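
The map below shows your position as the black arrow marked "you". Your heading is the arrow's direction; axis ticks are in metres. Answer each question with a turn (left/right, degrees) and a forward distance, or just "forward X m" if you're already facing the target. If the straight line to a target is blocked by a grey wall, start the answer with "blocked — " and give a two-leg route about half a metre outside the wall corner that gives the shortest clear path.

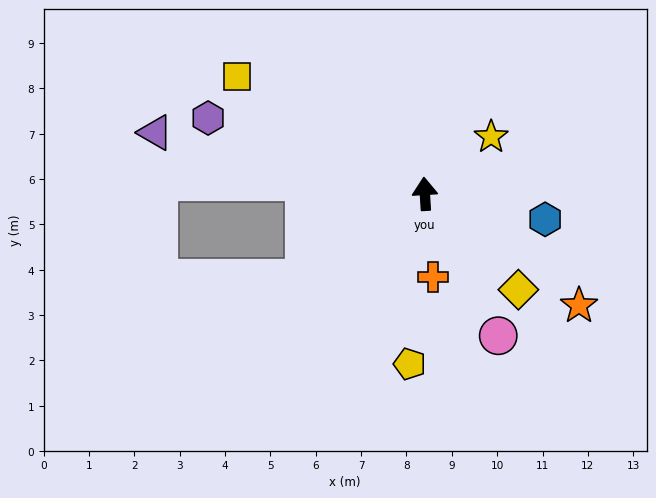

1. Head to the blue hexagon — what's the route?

turn right 105°, forward 2.7 m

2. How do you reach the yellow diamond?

turn right 139°, forward 3.0 m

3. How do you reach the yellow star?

turn right 53°, forward 1.9 m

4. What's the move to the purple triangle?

turn left 74°, forward 6.1 m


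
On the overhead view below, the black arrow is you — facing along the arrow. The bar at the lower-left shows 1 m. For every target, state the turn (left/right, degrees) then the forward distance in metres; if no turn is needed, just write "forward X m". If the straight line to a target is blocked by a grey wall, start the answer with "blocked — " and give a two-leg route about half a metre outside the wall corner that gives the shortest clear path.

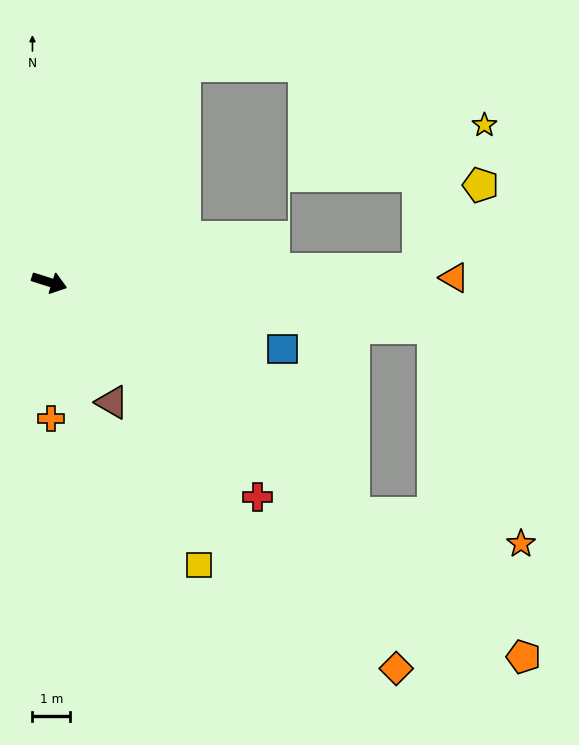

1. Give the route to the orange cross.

turn right 72°, forward 3.6 m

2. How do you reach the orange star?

blocked — turn right 19°, forward 10.1 m, then turn left 26°, forward 4.5 m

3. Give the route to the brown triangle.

turn right 45°, forward 3.6 m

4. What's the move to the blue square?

forward 6.4 m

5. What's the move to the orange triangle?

turn left 18°, forward 10.7 m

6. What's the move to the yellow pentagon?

blocked — turn left 20°, forward 9.7 m, then turn left 51°, forward 2.8 m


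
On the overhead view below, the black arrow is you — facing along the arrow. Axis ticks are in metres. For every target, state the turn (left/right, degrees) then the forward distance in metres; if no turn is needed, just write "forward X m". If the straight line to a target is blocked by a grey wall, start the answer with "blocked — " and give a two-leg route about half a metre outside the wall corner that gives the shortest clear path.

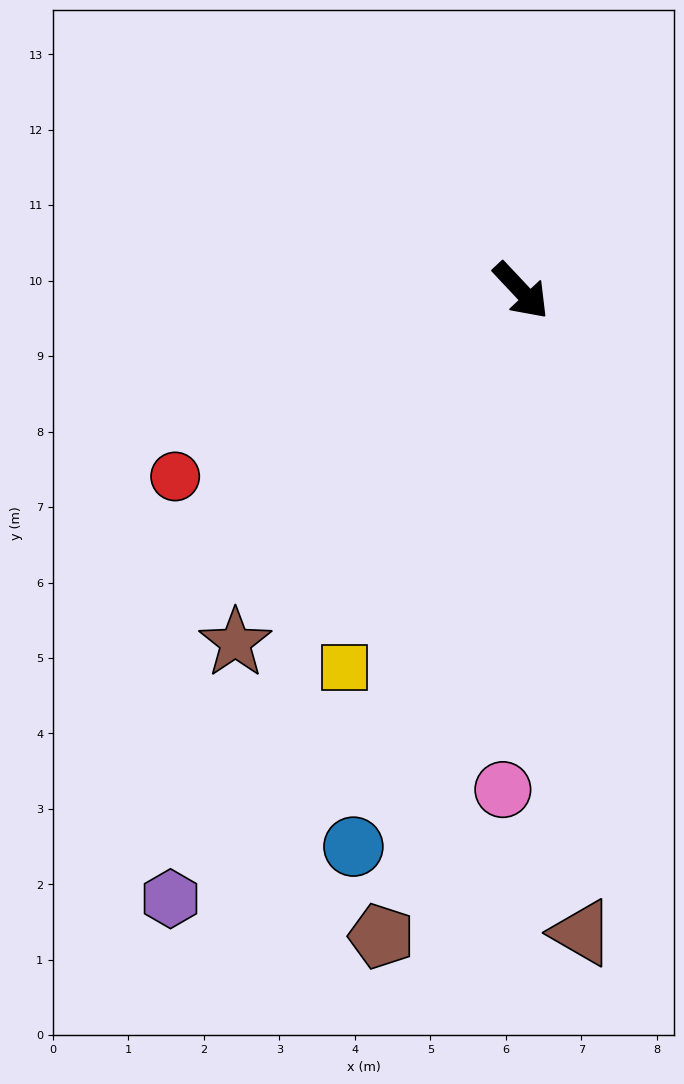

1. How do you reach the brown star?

turn right 82°, forward 6.0 m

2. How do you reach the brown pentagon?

turn right 55°, forward 8.8 m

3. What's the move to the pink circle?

turn right 45°, forward 6.6 m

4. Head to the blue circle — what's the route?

turn right 60°, forward 7.7 m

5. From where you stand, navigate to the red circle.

turn right 105°, forward 5.2 m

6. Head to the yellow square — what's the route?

turn right 68°, forward 5.5 m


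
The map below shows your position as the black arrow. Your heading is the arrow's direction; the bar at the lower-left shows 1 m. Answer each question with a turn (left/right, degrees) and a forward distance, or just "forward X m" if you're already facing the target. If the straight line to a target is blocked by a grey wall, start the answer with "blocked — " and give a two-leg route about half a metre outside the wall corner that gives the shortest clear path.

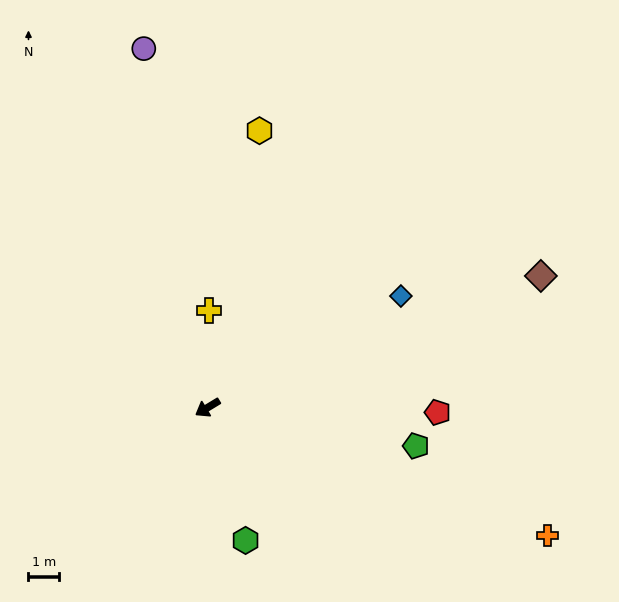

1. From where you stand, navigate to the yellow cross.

turn right 122°, forward 3.2 m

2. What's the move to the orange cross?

turn left 128°, forward 11.9 m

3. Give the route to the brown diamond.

turn left 170°, forward 11.7 m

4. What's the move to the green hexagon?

turn left 75°, forward 4.5 m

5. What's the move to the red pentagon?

turn left 148°, forward 7.5 m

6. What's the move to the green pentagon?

turn left 138°, forward 6.9 m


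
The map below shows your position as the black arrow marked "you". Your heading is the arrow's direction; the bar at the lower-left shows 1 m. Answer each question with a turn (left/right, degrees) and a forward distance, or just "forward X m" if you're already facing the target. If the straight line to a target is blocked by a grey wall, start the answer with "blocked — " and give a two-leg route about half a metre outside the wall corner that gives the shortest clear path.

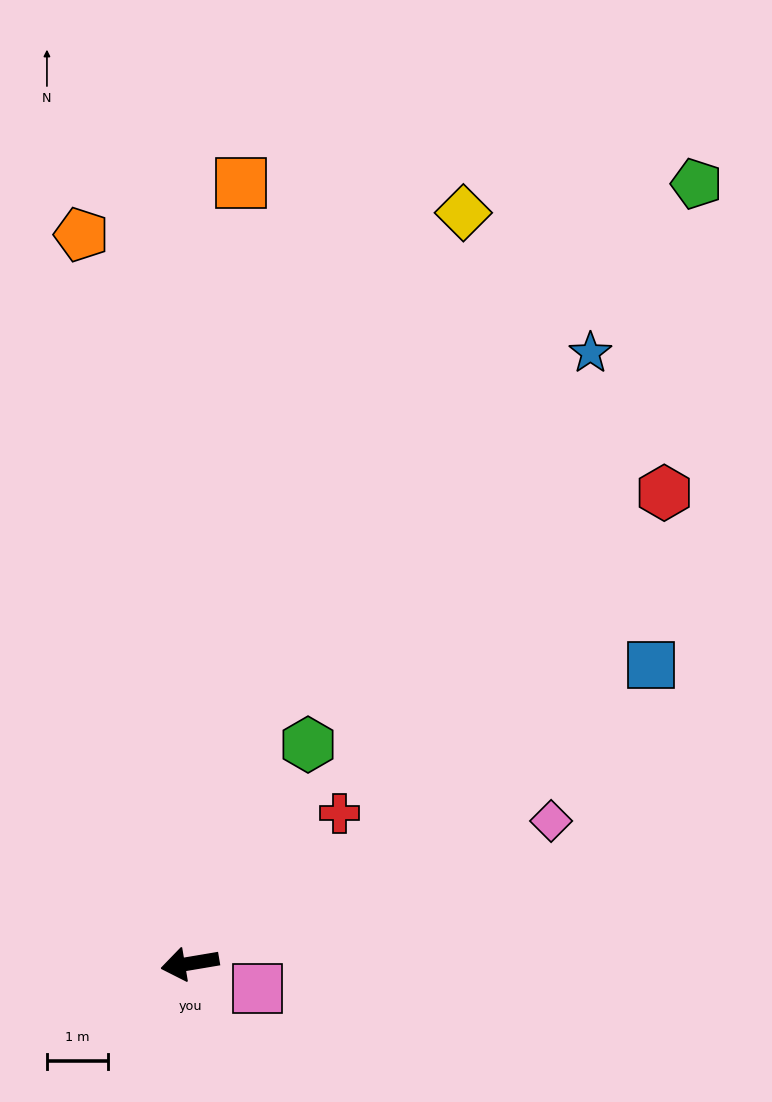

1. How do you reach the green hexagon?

turn right 128°, forward 4.1 m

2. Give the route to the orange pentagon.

turn right 91°, forward 12.0 m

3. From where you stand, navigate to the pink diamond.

turn right 168°, forward 6.3 m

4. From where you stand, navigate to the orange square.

turn right 103°, forward 12.8 m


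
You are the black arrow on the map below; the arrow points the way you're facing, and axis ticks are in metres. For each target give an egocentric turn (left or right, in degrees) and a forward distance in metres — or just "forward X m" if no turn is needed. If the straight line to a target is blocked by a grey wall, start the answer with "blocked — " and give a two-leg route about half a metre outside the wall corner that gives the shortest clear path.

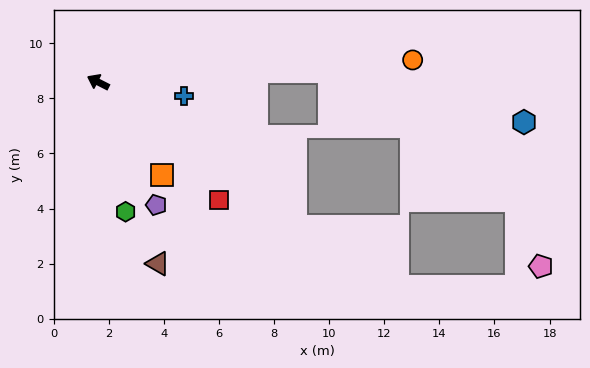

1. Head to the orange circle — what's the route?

turn right 149°, forward 11.4 m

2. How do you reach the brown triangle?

turn left 135°, forward 6.9 m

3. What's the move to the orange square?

turn left 152°, forward 4.1 m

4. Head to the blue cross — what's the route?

turn right 162°, forward 3.2 m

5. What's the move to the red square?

turn left 163°, forward 6.1 m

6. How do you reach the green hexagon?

turn left 129°, forward 4.8 m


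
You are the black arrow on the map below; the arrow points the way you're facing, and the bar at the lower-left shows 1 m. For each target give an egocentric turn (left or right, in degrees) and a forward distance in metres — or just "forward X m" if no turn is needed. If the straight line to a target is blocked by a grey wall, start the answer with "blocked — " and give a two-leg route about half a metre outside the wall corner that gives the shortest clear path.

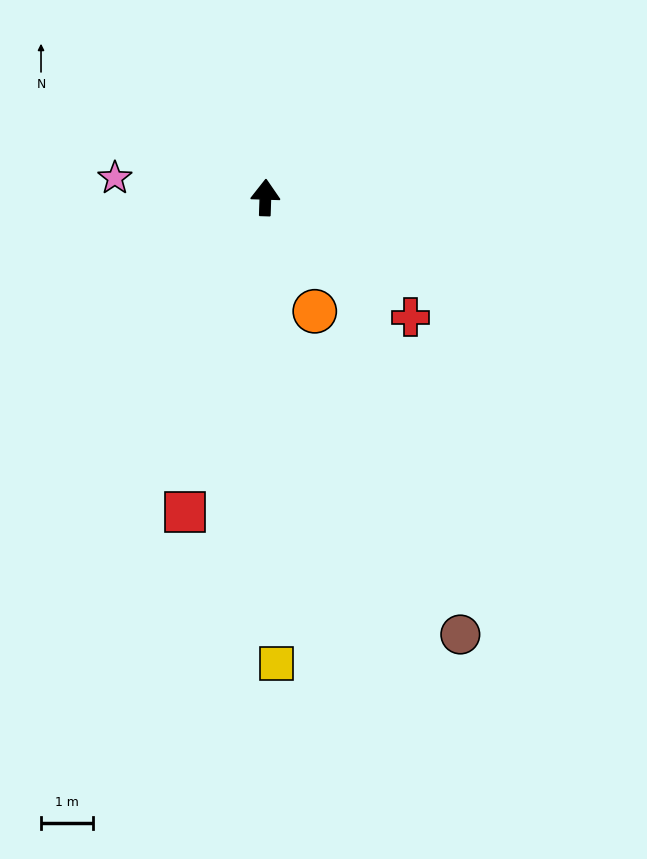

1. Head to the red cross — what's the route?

turn right 128°, forward 3.6 m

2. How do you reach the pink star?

turn left 84°, forward 2.9 m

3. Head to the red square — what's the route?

turn left 168°, forward 6.3 m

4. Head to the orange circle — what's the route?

turn right 155°, forward 2.4 m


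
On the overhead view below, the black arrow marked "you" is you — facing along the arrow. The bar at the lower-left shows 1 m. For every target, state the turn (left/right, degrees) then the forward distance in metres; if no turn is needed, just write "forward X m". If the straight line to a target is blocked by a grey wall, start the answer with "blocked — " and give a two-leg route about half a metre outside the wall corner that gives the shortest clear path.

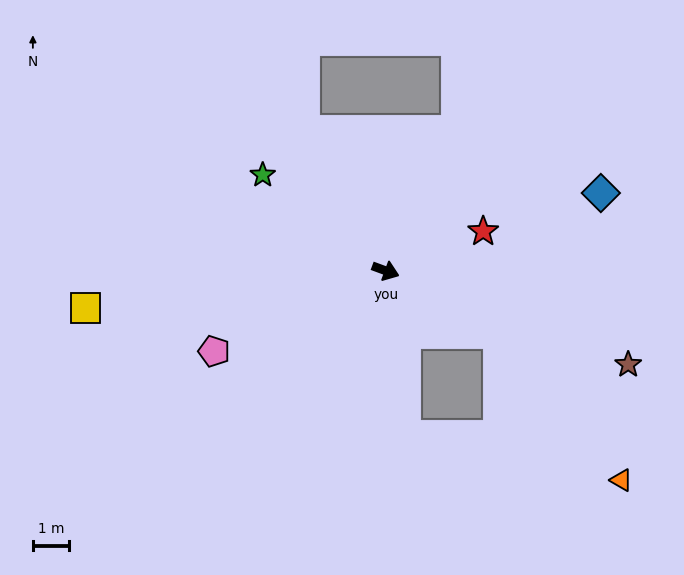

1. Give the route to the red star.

turn left 42°, forward 2.9 m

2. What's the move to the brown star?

forward 7.1 m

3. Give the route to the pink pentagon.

turn right 135°, forward 5.2 m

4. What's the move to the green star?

turn left 162°, forward 4.3 m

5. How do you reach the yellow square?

turn right 153°, forward 8.3 m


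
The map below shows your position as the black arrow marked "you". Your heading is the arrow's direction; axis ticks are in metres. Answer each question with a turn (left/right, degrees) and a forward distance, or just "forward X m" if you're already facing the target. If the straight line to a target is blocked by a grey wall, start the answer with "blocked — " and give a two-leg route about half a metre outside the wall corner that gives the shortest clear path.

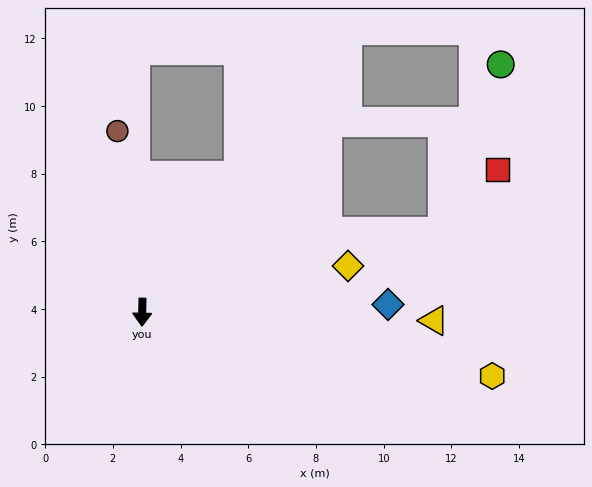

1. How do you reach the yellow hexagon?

turn left 81°, forward 10.5 m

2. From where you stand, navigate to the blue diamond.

turn left 93°, forward 7.3 m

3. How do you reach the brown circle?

turn right 171°, forward 5.4 m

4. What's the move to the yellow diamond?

turn left 104°, forward 6.2 m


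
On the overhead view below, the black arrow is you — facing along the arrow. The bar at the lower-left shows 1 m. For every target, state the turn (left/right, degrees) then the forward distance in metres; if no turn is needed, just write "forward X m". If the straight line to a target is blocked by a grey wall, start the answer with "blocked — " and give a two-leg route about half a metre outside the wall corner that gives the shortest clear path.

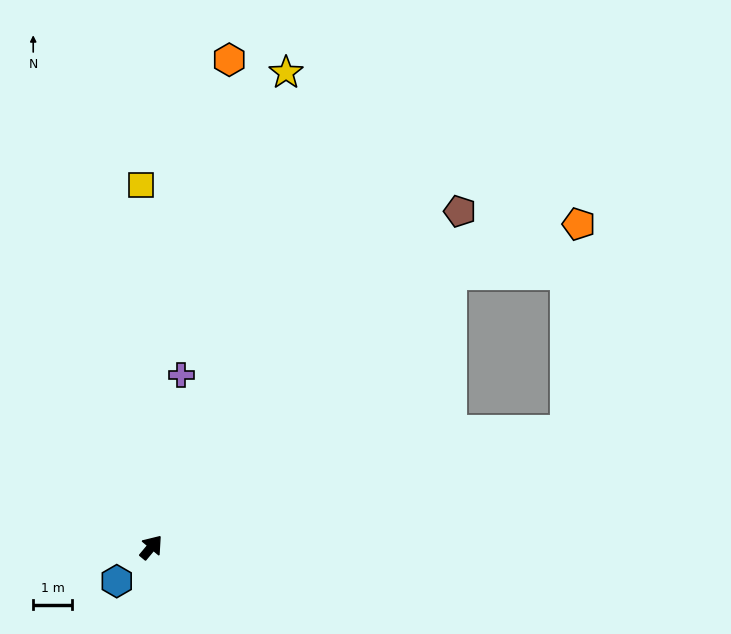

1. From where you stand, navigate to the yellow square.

turn left 41°, forward 9.3 m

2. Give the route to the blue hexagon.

turn left 174°, forward 1.2 m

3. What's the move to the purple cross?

turn left 30°, forward 4.5 m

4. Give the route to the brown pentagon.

turn right 3°, forward 11.7 m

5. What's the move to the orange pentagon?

blocked — turn right 8°, forward 10.4 m, then turn right 21°, forward 3.5 m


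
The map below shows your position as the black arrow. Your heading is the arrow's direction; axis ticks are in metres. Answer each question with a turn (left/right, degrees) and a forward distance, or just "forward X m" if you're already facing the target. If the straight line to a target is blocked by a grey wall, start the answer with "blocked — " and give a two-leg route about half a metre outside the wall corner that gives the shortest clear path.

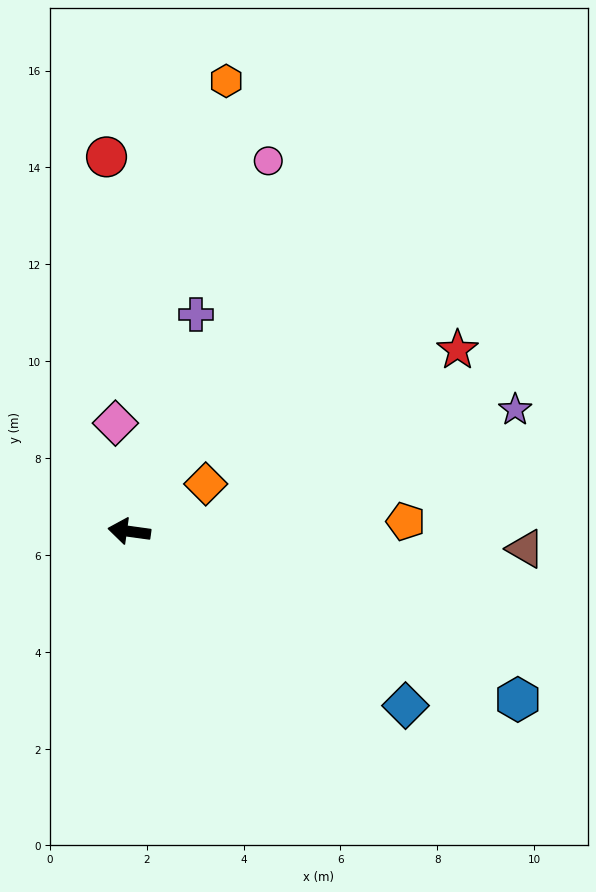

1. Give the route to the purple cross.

turn right 99°, forward 4.7 m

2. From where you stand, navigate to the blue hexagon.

turn left 164°, forward 8.7 m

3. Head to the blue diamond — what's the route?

turn left 156°, forward 6.7 m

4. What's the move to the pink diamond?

turn right 75°, forward 2.3 m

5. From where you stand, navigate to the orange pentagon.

turn right 170°, forward 5.7 m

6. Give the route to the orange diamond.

turn right 140°, forward 1.9 m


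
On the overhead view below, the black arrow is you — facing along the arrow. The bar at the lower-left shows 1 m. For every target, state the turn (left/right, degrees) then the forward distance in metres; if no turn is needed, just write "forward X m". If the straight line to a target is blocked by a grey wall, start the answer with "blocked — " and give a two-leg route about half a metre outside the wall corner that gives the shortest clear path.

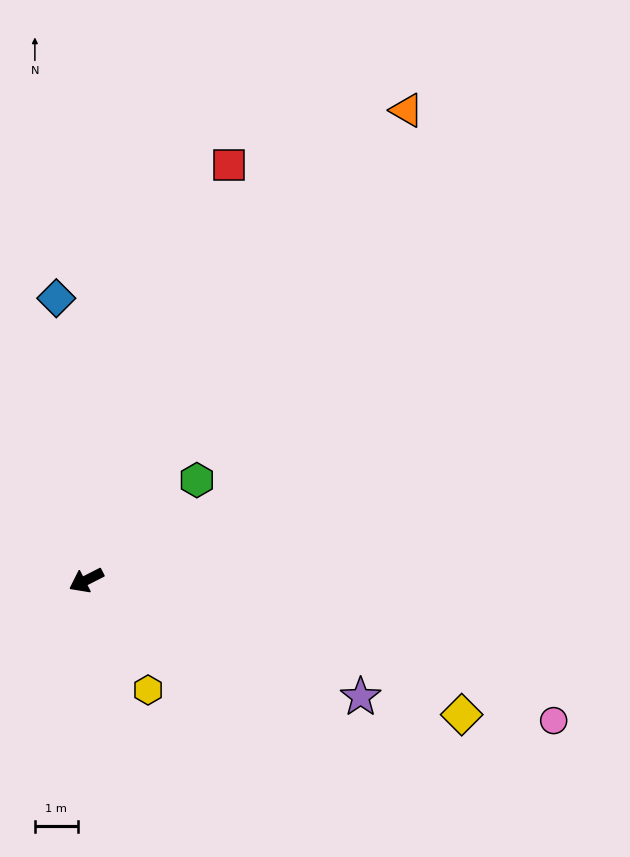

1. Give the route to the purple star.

turn left 130°, forward 6.9 m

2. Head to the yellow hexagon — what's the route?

turn left 92°, forward 2.9 m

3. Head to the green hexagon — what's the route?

turn right 165°, forward 3.5 m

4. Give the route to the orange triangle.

turn right 151°, forward 13.2 m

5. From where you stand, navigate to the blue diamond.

turn right 111°, forward 6.6 m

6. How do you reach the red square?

turn right 136°, forward 10.2 m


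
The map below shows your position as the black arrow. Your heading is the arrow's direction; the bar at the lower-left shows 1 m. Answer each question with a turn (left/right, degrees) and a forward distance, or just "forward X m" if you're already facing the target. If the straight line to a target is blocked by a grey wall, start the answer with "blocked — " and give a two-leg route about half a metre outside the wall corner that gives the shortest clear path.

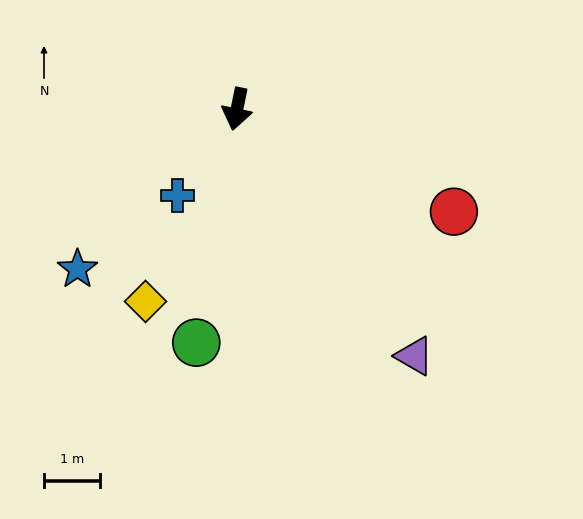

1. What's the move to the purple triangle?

turn left 47°, forward 5.4 m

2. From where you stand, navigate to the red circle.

turn left 76°, forward 4.3 m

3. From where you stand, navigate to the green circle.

forward 4.2 m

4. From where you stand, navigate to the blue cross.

turn right 23°, forward 1.9 m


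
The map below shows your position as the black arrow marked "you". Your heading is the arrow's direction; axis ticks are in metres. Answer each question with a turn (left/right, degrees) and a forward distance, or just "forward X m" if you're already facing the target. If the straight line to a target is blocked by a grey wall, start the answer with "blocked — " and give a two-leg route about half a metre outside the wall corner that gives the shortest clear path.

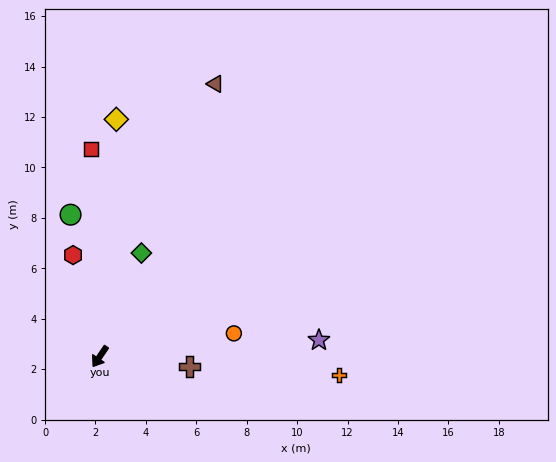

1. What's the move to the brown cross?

turn left 118°, forward 3.6 m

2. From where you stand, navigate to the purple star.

turn left 128°, forward 8.7 m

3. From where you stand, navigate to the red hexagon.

turn right 131°, forward 4.2 m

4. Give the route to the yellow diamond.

turn right 150°, forward 9.4 m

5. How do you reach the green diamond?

turn right 168°, forward 4.4 m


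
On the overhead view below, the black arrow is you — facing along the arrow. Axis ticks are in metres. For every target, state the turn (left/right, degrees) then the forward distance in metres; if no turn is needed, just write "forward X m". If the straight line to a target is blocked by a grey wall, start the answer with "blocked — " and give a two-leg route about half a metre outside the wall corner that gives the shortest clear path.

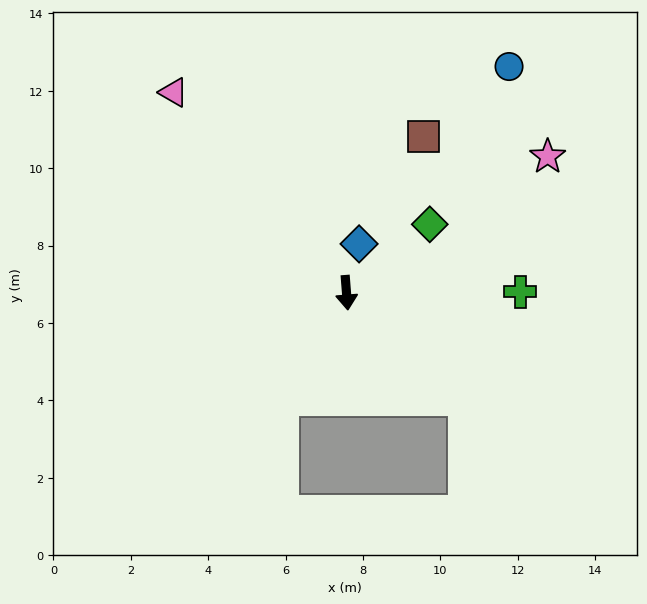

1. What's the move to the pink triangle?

turn right 144°, forward 6.8 m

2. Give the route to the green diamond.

turn left 125°, forward 2.8 m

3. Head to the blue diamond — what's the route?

turn left 161°, forward 1.3 m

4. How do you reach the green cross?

turn left 86°, forward 4.5 m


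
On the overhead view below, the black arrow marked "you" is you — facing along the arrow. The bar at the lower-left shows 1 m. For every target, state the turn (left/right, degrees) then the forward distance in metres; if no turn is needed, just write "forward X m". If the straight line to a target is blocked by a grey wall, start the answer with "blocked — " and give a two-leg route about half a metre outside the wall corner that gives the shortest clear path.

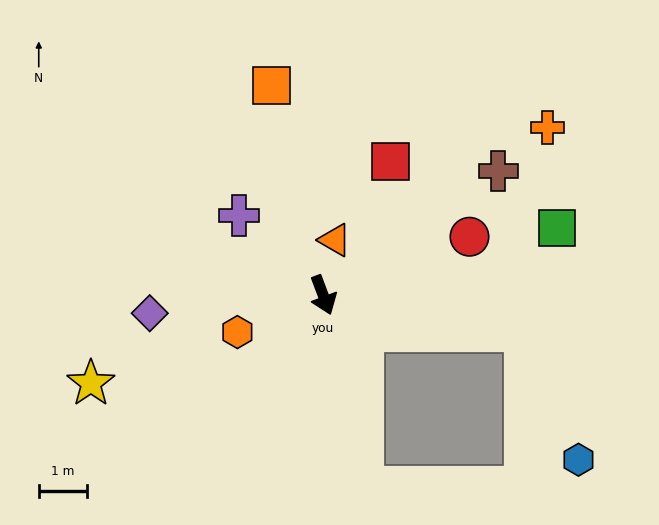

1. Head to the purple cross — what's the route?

turn right 154°, forward 2.4 m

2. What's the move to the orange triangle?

turn left 147°, forward 1.2 m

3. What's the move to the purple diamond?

turn right 105°, forward 3.6 m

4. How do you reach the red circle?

turn left 91°, forward 3.3 m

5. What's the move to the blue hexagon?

blocked — turn left 59°, forward 4.2 m, then turn right 57°, forward 2.9 m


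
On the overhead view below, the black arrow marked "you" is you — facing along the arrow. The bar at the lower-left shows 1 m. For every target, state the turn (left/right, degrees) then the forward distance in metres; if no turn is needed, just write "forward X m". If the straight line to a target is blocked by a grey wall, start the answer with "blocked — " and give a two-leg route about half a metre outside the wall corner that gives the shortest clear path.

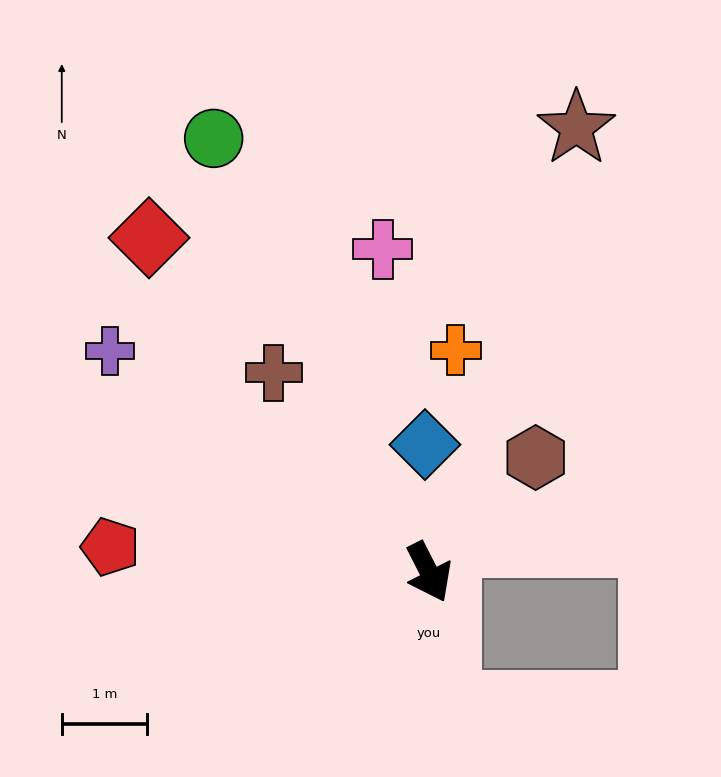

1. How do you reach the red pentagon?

turn right 121°, forward 3.7 m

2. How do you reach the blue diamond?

turn left 155°, forward 1.5 m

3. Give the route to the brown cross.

turn right 169°, forward 3.0 m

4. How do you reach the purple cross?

turn right 152°, forward 4.5 m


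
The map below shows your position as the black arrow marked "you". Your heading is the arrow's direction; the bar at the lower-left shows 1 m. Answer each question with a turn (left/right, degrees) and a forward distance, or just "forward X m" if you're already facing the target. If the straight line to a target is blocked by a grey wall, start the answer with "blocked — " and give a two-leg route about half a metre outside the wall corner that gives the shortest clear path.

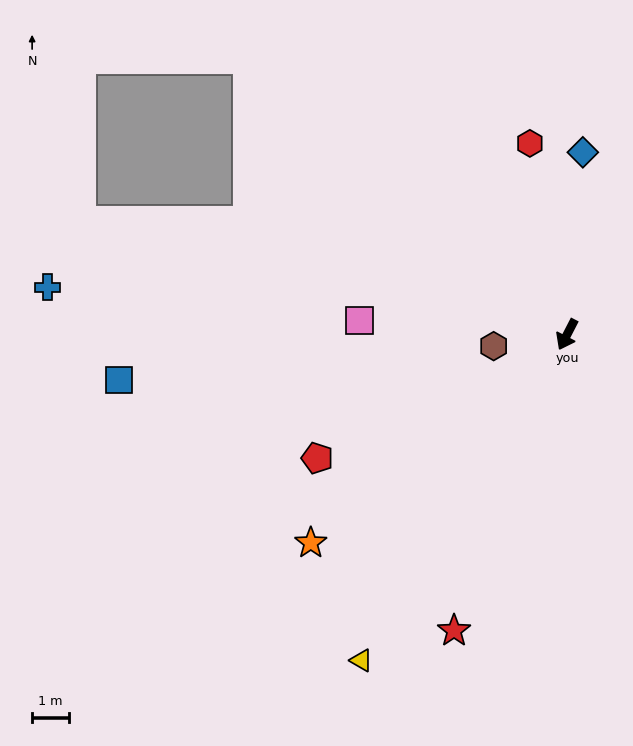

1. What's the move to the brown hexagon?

turn right 54°, forward 2.0 m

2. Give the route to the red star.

turn left 6°, forward 8.7 m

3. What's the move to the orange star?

turn right 24°, forward 9.0 m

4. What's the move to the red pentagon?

turn right 36°, forward 7.6 m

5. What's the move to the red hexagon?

turn right 142°, forward 5.3 m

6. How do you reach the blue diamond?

turn right 158°, forward 5.0 m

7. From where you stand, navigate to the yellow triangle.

turn right 5°, forward 10.5 m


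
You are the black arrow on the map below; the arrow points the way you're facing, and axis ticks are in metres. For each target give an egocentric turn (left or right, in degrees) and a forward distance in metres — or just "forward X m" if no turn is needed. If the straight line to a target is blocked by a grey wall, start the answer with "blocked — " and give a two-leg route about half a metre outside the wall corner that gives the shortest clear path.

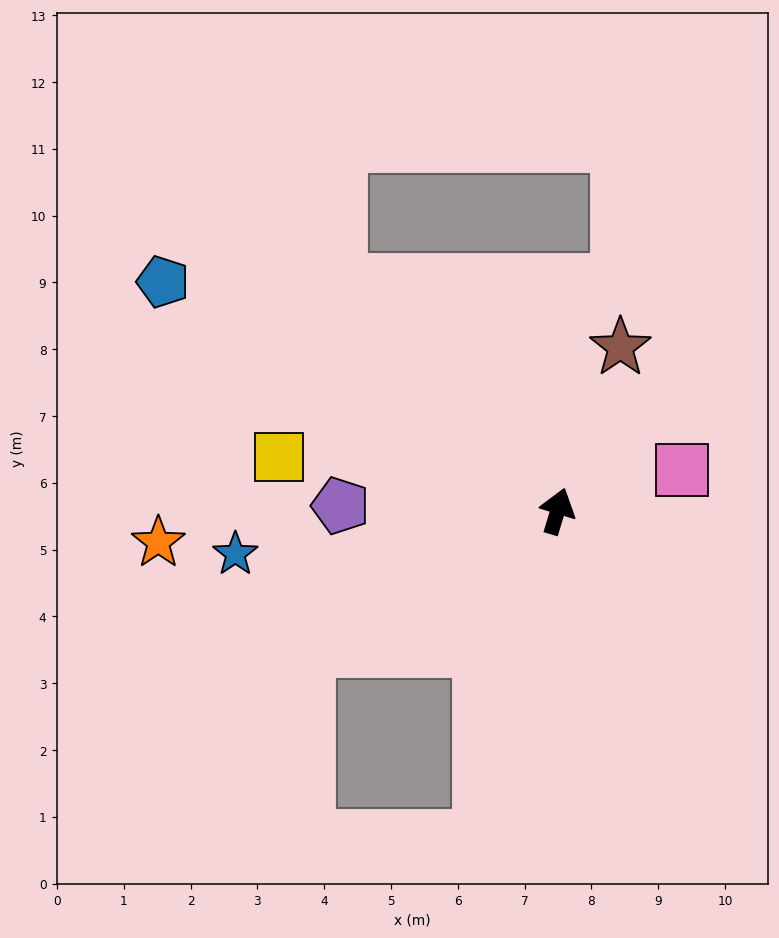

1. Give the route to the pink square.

turn right 55°, forward 2.0 m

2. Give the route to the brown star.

turn right 4°, forward 2.6 m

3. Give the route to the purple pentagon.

turn left 105°, forward 3.3 m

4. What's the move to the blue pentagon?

turn left 77°, forward 6.8 m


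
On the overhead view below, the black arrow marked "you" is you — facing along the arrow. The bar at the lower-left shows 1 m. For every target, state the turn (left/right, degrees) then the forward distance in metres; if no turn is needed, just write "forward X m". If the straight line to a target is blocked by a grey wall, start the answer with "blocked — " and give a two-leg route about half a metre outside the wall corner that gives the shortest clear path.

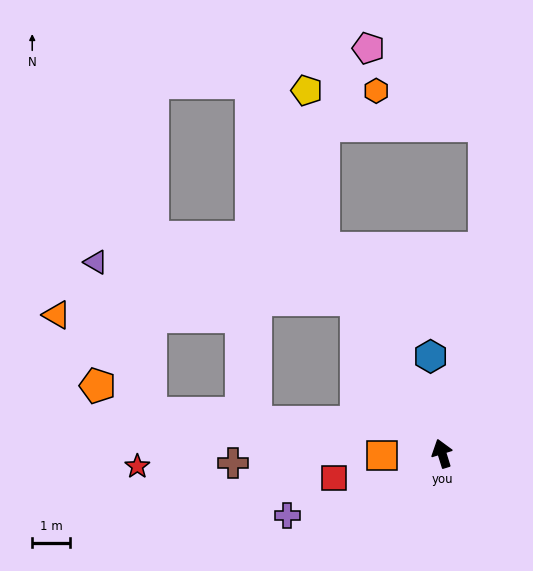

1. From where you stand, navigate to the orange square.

turn left 75°, forward 1.6 m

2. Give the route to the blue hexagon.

turn right 11°, forward 2.6 m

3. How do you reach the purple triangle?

blocked — turn left 12°, forward 4.6 m, then turn left 52°, forward 6.9 m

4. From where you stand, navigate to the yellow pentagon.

blocked — turn left 13°, forward 6.2 m, then turn right 24°, forward 4.2 m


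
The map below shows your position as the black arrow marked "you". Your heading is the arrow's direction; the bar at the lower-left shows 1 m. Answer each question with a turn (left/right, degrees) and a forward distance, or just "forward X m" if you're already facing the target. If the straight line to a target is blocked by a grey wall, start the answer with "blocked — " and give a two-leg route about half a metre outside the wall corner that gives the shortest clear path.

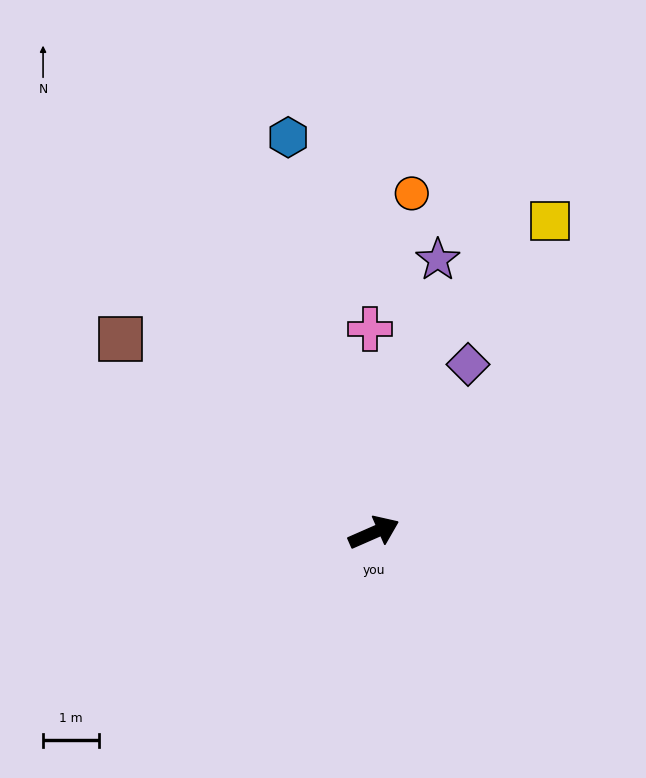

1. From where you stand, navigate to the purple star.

turn left 53°, forward 5.0 m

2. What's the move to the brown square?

turn left 119°, forward 5.7 m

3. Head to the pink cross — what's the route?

turn left 67°, forward 3.7 m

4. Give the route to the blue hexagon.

turn left 79°, forward 7.3 m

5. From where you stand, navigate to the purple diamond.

turn left 37°, forward 3.5 m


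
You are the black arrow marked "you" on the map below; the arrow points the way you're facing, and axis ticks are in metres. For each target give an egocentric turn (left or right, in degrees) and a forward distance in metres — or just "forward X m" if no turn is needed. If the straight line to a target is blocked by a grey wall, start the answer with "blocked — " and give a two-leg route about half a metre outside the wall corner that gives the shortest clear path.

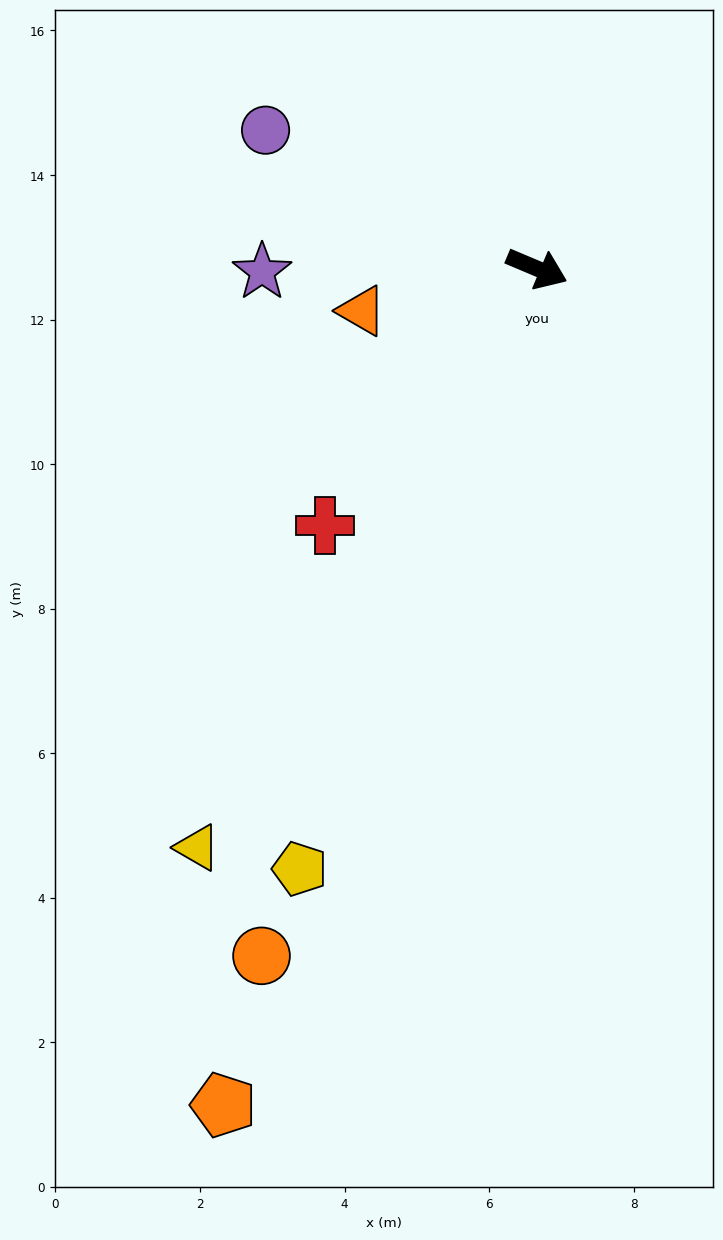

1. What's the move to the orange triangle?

turn right 144°, forward 2.5 m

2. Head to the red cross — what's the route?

turn right 107°, forward 4.6 m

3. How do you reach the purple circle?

turn left 176°, forward 4.2 m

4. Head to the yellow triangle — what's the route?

turn right 98°, forward 9.3 m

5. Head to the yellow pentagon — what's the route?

turn right 89°, forward 8.9 m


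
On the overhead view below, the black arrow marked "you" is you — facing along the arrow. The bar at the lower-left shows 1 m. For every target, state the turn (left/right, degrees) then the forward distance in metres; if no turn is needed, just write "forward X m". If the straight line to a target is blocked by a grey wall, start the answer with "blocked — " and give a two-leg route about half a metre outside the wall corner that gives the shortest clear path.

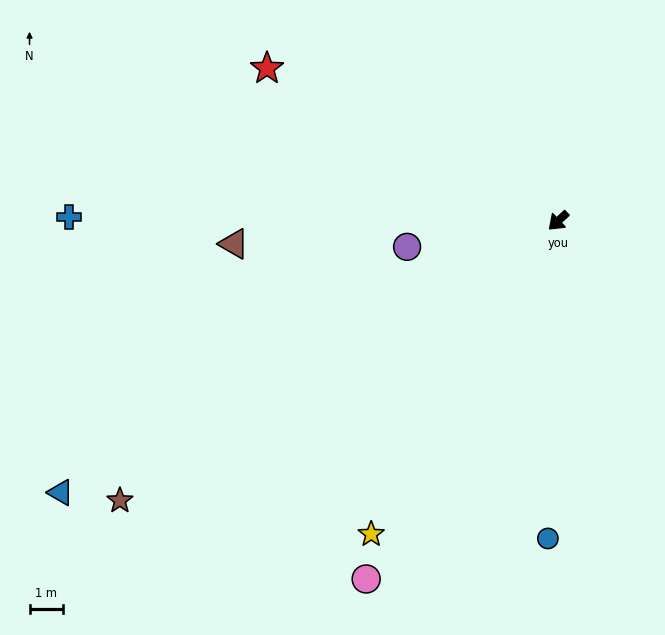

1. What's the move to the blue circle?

turn left 45°, forward 9.4 m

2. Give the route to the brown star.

turn right 10°, forward 15.4 m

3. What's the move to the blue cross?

turn right 43°, forward 14.5 m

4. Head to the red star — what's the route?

turn right 71°, forward 9.7 m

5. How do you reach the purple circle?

turn right 33°, forward 4.5 m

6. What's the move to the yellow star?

turn left 16°, forward 10.8 m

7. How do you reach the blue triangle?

turn right 14°, forward 16.8 m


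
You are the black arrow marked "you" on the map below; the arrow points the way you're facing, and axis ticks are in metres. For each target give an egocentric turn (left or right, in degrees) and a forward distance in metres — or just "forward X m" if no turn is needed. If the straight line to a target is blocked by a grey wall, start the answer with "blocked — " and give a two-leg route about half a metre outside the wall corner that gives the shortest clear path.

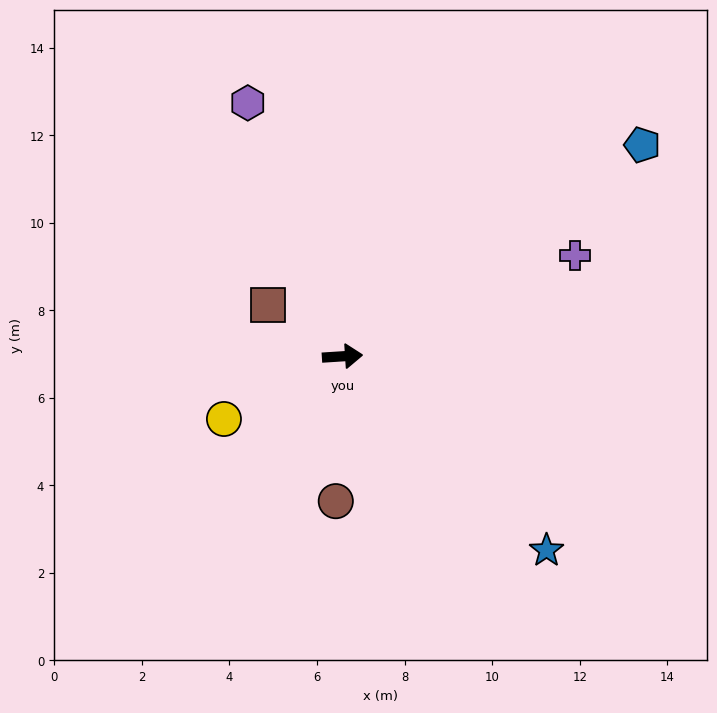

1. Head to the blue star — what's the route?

turn right 47°, forward 6.4 m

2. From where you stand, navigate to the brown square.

turn left 142°, forward 2.1 m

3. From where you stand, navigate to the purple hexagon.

turn left 107°, forward 6.2 m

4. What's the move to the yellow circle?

turn right 156°, forward 3.1 m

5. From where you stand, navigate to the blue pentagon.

turn left 32°, forward 8.4 m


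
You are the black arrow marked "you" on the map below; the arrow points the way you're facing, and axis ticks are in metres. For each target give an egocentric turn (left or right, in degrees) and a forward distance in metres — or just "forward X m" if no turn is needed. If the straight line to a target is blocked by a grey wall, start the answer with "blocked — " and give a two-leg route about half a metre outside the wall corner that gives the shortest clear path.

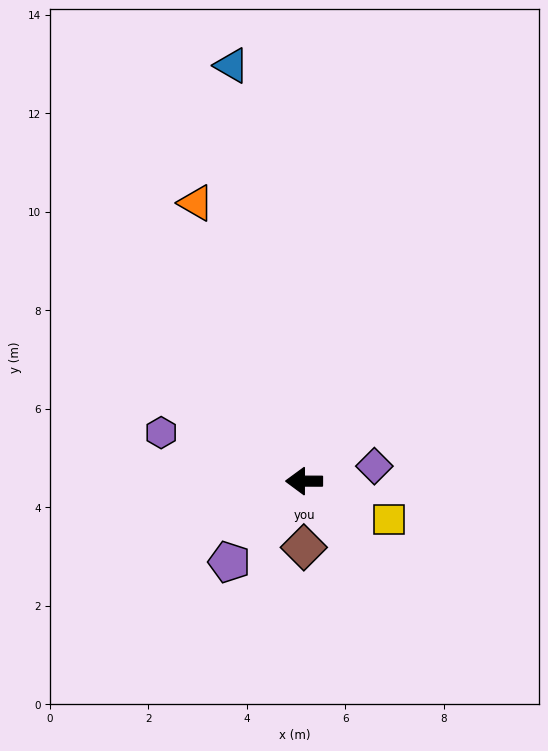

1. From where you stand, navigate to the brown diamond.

turn left 90°, forward 1.3 m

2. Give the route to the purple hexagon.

turn right 19°, forward 3.1 m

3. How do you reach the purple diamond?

turn right 168°, forward 1.5 m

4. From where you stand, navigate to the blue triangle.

turn right 80°, forward 8.6 m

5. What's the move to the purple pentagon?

turn left 47°, forward 2.2 m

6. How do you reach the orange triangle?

turn right 69°, forward 6.1 m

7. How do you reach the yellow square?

turn left 156°, forward 1.9 m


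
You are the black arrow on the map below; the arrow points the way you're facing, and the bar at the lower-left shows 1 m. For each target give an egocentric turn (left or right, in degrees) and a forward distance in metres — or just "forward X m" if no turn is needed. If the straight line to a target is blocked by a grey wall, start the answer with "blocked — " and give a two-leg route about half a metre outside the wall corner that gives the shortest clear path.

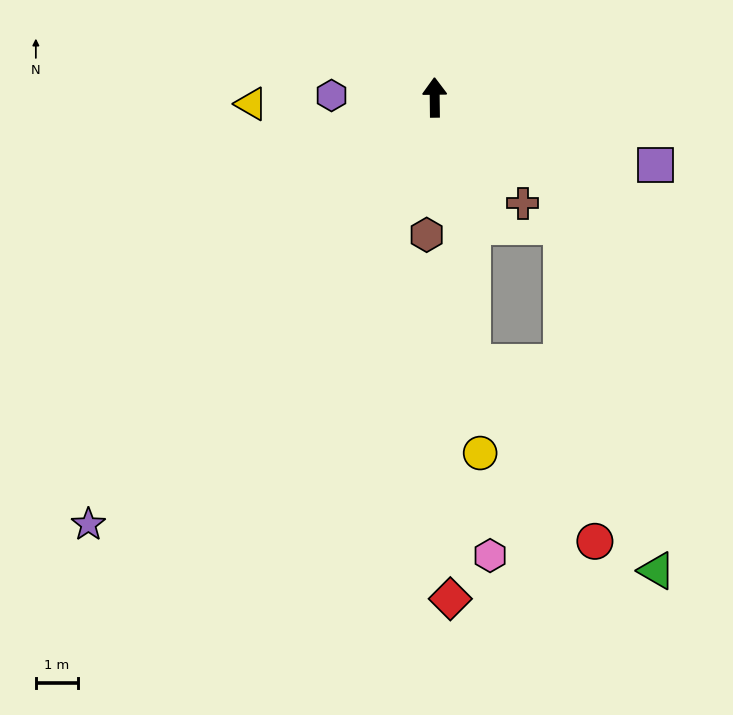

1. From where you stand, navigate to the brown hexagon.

turn left 176°, forward 3.2 m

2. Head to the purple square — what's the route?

turn right 108°, forward 5.5 m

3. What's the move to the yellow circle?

turn right 173°, forward 8.5 m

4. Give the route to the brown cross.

turn right 141°, forward 3.2 m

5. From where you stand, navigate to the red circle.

blocked — turn right 172°, forward 6.3 m, then turn left 26°, forward 5.1 m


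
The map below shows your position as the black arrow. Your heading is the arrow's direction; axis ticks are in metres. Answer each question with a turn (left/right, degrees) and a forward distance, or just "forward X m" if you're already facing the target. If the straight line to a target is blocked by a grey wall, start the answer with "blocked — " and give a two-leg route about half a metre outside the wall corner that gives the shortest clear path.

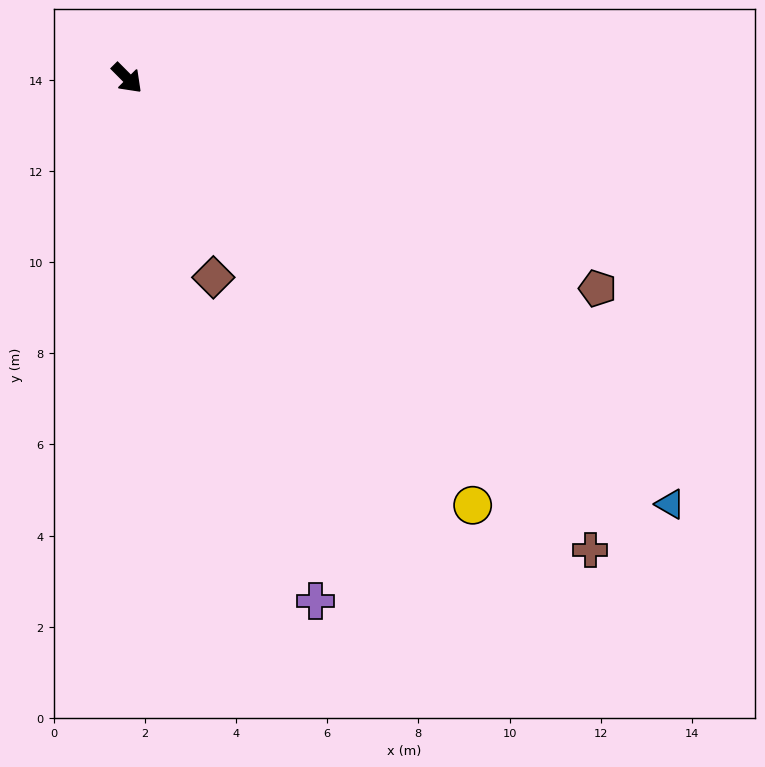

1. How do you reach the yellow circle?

turn right 6°, forward 12.0 m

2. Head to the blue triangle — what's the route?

turn left 7°, forward 15.1 m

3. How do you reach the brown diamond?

turn right 21°, forward 4.8 m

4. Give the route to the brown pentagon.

turn left 21°, forward 11.3 m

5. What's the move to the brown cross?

forward 14.5 m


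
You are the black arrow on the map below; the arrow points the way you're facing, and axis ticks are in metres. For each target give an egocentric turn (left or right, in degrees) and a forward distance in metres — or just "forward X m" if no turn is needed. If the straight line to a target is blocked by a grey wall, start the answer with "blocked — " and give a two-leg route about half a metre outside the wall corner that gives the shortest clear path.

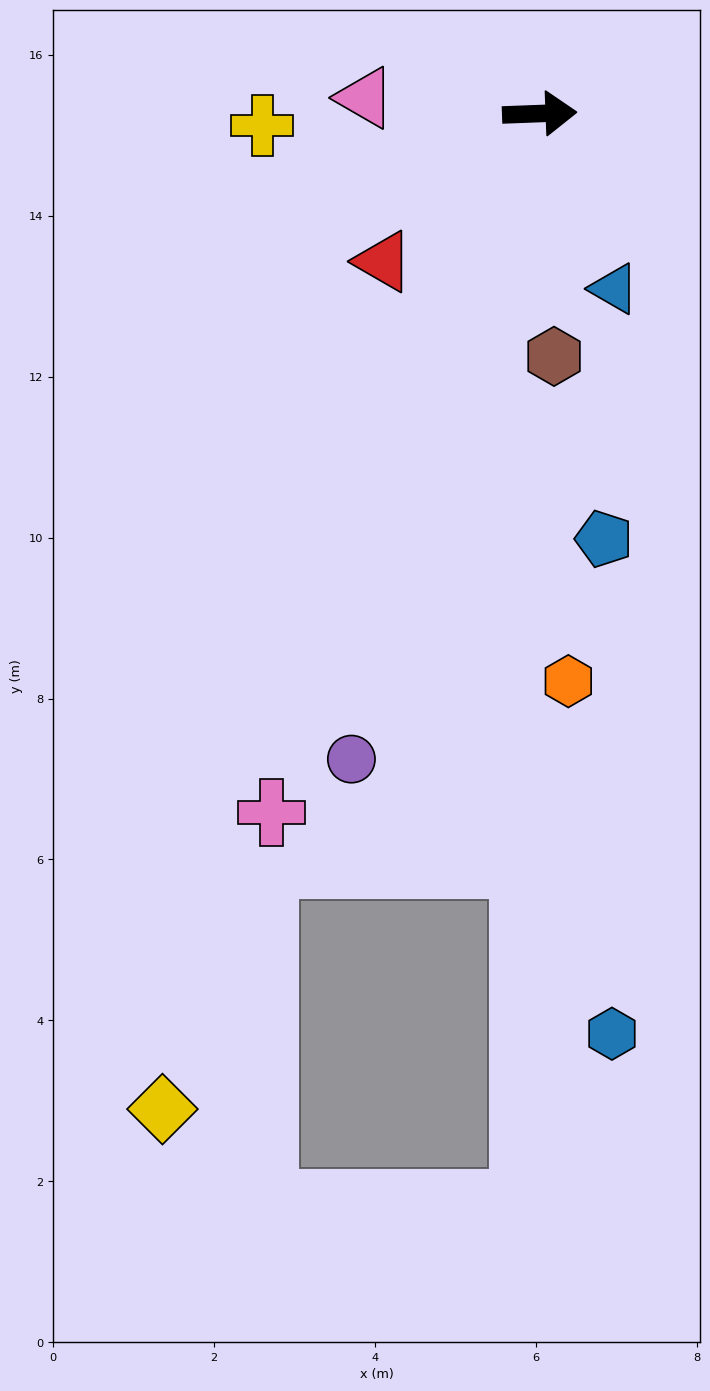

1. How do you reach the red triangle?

turn right 139°, forward 2.7 m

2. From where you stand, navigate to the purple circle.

turn right 108°, forward 8.4 m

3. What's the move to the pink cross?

turn right 113°, forward 9.3 m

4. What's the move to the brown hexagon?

turn right 89°, forward 3.0 m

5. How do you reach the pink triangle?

turn left 173°, forward 2.2 m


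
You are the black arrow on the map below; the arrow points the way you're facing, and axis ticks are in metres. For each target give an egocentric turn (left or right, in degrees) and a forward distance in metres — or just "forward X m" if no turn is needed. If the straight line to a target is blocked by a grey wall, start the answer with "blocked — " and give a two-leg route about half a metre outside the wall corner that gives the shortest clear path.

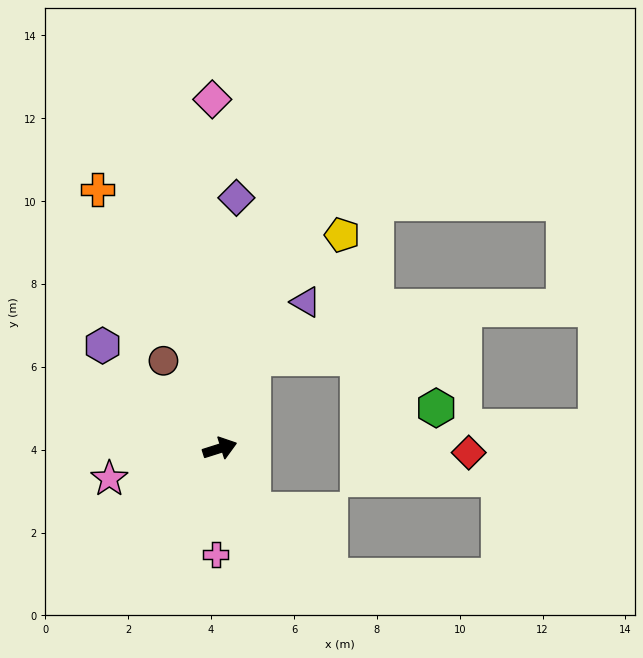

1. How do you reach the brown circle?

turn left 105°, forward 2.5 m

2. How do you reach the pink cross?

turn right 110°, forward 2.6 m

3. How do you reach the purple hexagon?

turn left 121°, forward 3.8 m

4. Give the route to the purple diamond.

turn left 69°, forward 6.1 m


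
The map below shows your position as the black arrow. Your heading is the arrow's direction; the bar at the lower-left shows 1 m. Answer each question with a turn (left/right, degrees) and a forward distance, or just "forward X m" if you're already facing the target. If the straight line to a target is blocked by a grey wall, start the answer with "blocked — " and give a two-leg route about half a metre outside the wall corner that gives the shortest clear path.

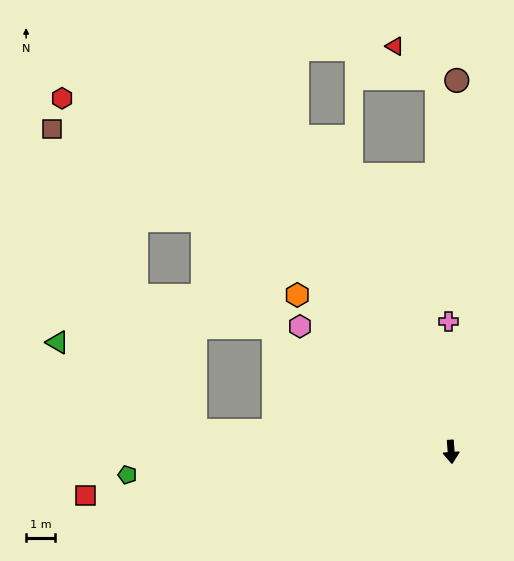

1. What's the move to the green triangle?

blocked — turn right 99°, forward 9.0 m, then turn right 28°, forward 5.7 m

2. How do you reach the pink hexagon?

turn right 134°, forward 6.9 m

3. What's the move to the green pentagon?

turn right 90°, forward 11.4 m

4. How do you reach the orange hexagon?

turn right 140°, forward 7.7 m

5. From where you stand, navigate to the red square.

turn right 87°, forward 12.9 m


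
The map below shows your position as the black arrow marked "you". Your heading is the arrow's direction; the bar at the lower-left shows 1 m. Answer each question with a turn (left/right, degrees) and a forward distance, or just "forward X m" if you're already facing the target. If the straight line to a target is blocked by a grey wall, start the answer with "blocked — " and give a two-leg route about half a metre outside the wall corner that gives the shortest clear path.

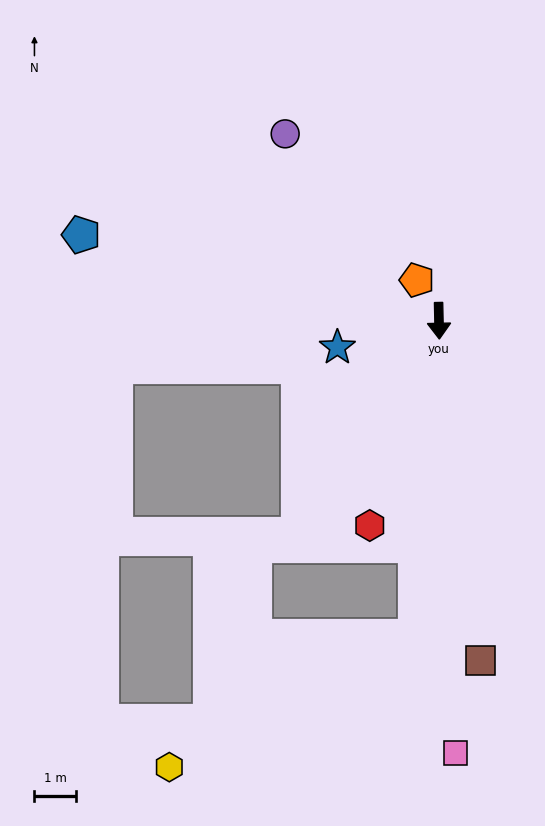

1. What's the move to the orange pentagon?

turn right 153°, forward 1.1 m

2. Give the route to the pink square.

forward 10.4 m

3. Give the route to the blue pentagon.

turn right 105°, forward 8.8 m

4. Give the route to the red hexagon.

turn right 20°, forward 5.2 m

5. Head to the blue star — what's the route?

turn right 77°, forward 2.5 m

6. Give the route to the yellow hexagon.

blocked — turn right 5°, forward 7.6 m, then turn right 58°, forward 6.7 m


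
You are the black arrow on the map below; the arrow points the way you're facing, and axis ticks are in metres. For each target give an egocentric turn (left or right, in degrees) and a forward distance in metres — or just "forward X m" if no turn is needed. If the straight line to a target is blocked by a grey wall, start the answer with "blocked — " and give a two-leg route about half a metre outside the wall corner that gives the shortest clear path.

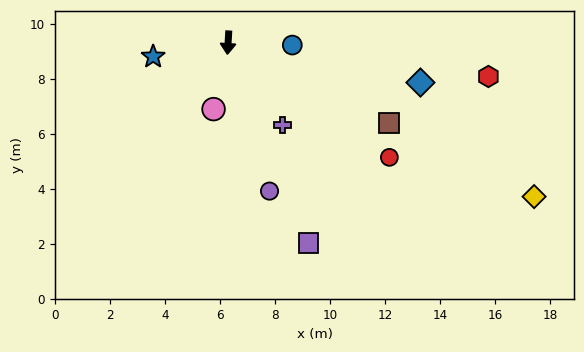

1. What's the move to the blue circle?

turn left 91°, forward 2.3 m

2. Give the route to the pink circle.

turn right 9°, forward 2.5 m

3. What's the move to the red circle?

turn left 58°, forward 7.2 m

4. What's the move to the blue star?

turn right 76°, forward 2.8 m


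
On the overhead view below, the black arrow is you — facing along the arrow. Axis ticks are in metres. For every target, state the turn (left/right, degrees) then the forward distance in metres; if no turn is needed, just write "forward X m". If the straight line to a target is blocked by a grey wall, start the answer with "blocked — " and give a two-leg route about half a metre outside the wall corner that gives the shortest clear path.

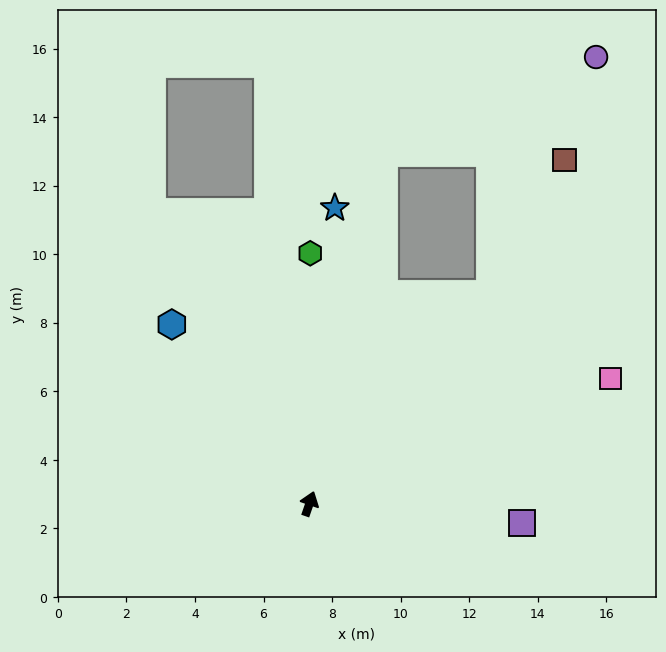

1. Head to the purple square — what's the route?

turn right 76°, forward 6.2 m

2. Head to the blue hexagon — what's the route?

turn left 57°, forward 6.6 m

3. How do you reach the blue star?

turn left 14°, forward 8.7 m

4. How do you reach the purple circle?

blocked — turn left 7°, forward 10.5 m, then turn right 54°, forward 6.8 m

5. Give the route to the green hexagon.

turn left 19°, forward 7.3 m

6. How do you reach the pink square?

turn right 48°, forward 9.5 m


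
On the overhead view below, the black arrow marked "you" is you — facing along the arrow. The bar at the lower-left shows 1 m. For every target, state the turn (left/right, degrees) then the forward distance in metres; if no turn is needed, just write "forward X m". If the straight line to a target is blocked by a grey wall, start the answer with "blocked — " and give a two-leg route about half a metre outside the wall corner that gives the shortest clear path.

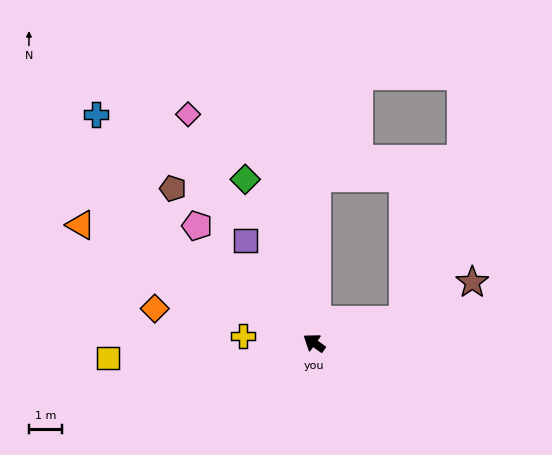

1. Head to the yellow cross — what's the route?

turn left 30°, forward 2.1 m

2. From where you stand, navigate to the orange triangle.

turn left 9°, forward 7.8 m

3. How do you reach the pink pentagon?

turn right 10°, forward 5.0 m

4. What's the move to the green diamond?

turn right 32°, forward 5.3 m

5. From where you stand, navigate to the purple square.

turn right 21°, forward 3.7 m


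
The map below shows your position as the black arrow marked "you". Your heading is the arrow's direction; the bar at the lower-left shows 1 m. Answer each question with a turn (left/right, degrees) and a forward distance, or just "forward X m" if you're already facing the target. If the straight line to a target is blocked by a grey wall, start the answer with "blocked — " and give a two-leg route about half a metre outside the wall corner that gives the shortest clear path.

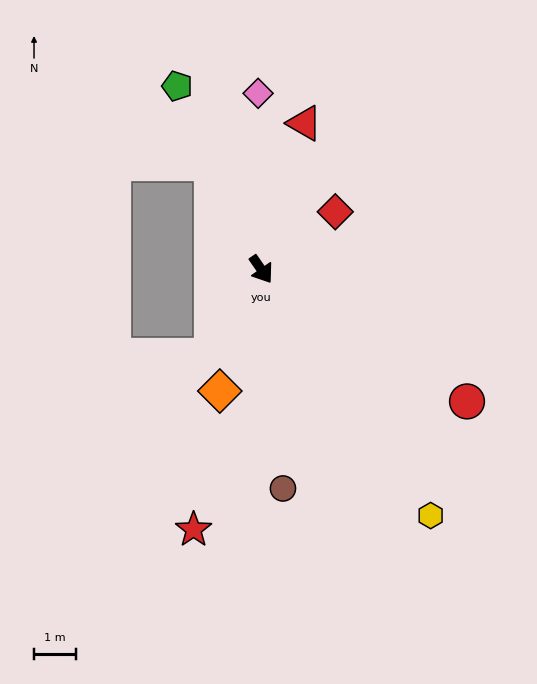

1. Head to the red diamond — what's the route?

turn left 93°, forward 2.2 m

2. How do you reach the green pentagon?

turn left 170°, forward 4.8 m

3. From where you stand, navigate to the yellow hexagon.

forward 7.2 m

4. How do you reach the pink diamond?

turn left 146°, forward 4.2 m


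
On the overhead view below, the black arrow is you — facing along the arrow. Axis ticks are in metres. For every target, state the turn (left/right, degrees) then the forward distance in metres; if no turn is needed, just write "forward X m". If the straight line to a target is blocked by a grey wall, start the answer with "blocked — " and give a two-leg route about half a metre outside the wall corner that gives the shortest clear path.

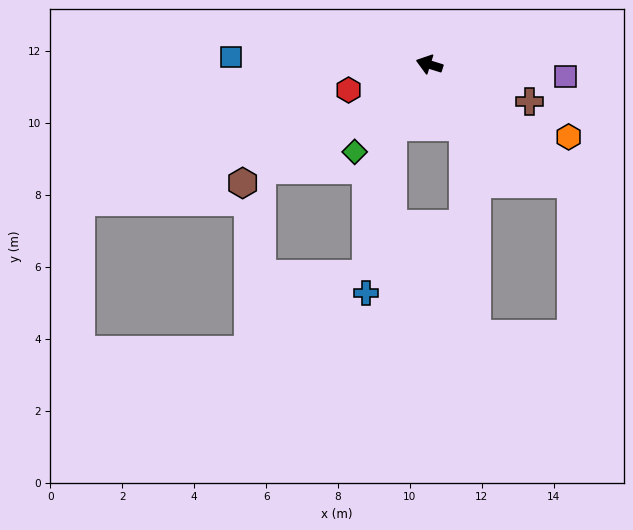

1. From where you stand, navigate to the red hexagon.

turn left 35°, forward 2.4 m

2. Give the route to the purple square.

turn right 168°, forward 3.8 m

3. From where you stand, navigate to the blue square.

turn left 15°, forward 5.5 m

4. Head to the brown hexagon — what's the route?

turn left 50°, forward 6.1 m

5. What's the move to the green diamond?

turn left 67°, forward 3.2 m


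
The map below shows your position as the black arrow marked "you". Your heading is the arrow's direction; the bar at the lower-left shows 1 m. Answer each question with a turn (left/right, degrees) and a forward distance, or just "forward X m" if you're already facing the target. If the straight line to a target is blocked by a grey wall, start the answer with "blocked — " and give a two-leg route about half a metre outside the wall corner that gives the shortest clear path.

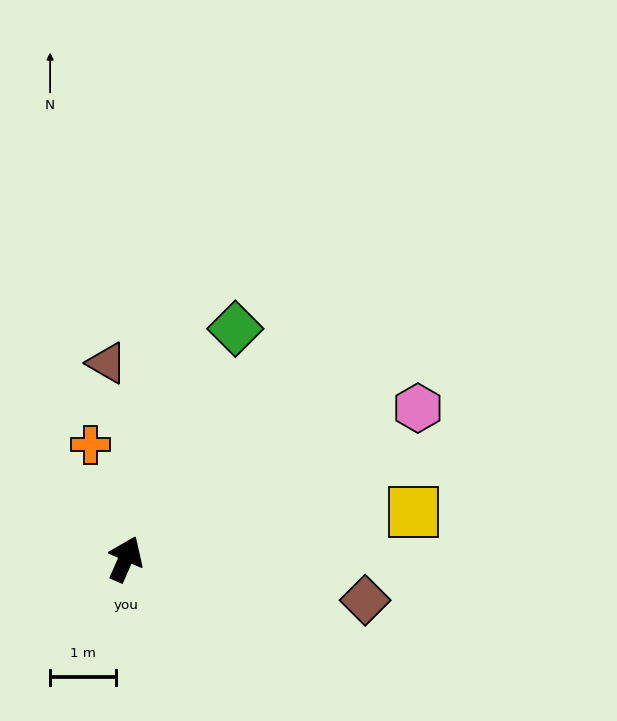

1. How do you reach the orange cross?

turn left 41°, forward 1.8 m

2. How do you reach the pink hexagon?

turn right 39°, forward 5.0 m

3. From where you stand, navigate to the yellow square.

turn right 57°, forward 4.4 m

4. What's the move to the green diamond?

forward 3.9 m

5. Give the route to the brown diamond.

turn right 76°, forward 3.7 m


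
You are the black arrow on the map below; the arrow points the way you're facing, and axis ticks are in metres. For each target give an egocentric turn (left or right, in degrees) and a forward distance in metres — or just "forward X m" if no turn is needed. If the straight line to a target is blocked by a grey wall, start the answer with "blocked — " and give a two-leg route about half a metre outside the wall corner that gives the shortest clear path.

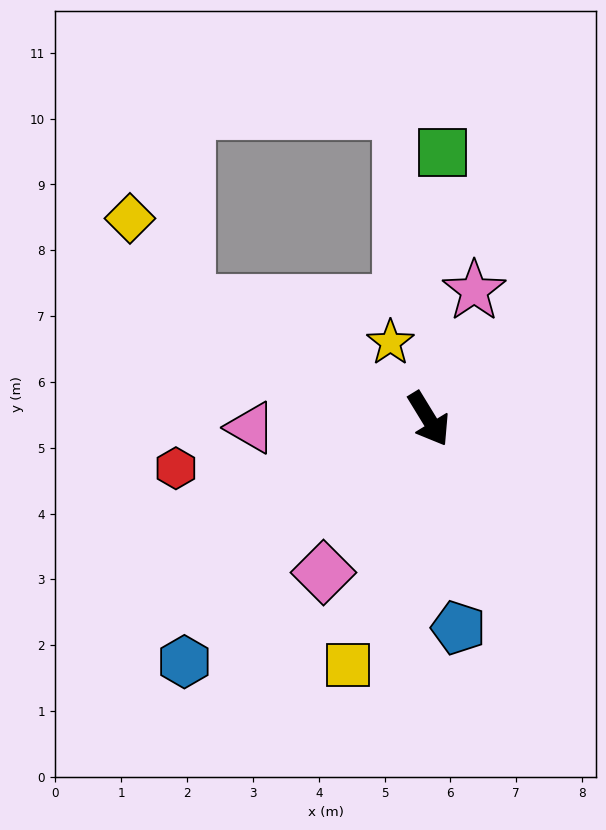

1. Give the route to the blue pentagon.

turn right 23°, forward 3.2 m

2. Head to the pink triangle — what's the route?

turn right 119°, forward 2.7 m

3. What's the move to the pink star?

turn left 129°, forward 2.1 m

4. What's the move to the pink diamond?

turn right 66°, forward 2.8 m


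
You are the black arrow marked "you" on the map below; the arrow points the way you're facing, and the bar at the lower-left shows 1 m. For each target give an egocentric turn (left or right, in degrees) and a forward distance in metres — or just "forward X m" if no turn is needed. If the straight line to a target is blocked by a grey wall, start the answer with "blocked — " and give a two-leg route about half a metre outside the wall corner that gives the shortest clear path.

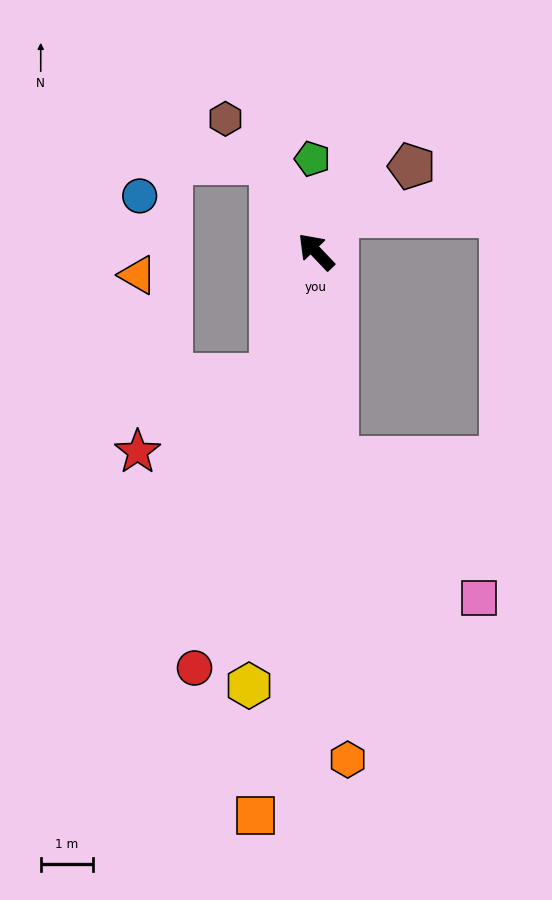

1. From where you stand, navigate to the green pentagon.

turn right 41°, forward 1.8 m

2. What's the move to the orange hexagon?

turn left 140°, forward 9.8 m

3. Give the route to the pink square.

blocked — turn left 142°, forward 4.0 m, then turn left 40°, forward 3.9 m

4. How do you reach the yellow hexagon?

turn left 128°, forward 8.5 m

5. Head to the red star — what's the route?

blocked — turn left 116°, forward 2.5 m, then turn right 40°, forward 3.0 m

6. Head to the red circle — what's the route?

turn left 120°, forward 8.4 m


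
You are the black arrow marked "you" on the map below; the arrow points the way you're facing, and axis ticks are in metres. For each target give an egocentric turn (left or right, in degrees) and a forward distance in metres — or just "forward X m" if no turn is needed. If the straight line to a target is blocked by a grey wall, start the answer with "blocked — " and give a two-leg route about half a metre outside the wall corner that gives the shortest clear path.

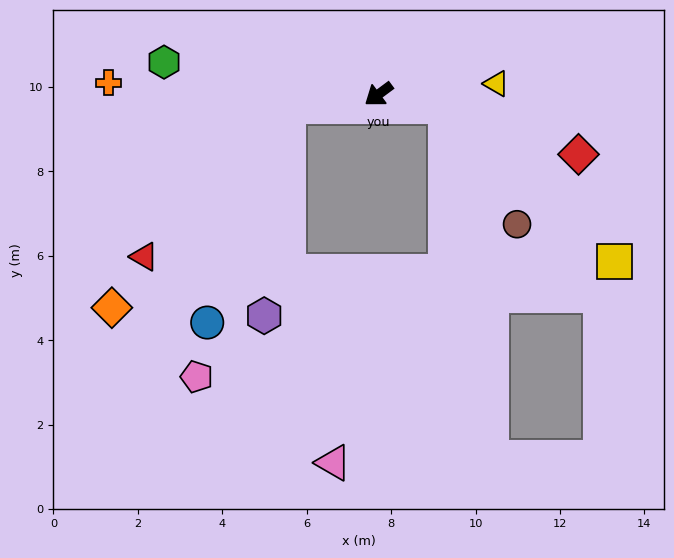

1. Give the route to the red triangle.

blocked — turn right 29°, forward 2.2 m, then turn left 39°, forward 4.9 m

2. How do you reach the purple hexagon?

blocked — turn right 29°, forward 2.2 m, then turn left 76°, forward 5.0 m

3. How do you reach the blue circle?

blocked — turn right 29°, forward 2.2 m, then turn left 62°, forward 5.5 m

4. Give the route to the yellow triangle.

turn left 149°, forward 2.8 m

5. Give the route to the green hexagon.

turn right 45°, forward 5.1 m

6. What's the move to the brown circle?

blocked — turn left 133°, forward 1.6 m, then turn right 49°, forward 3.3 m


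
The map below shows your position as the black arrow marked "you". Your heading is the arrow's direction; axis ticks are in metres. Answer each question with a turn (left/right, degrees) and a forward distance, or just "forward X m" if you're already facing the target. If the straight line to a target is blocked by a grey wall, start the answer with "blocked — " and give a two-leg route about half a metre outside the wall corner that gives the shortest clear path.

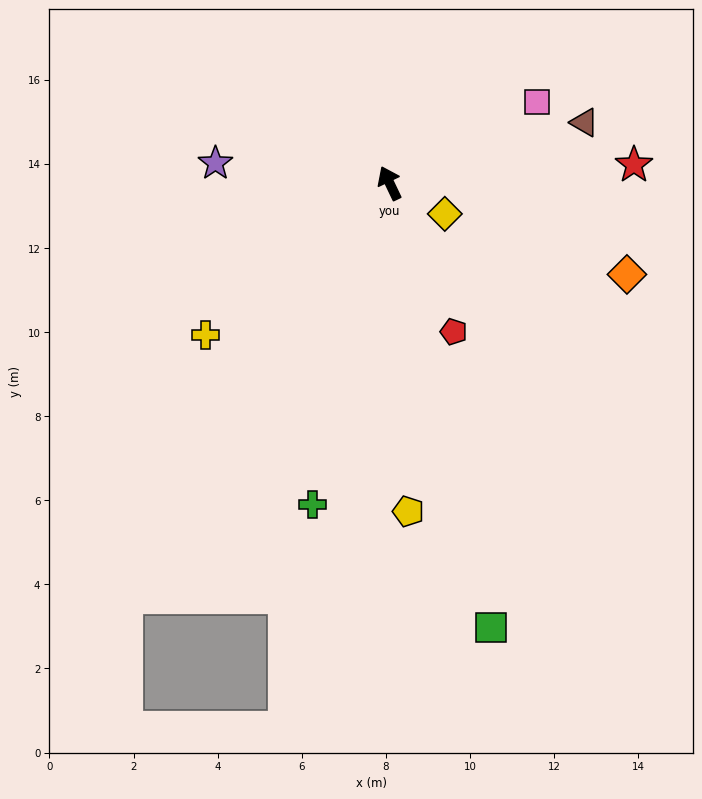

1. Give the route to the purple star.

turn left 58°, forward 4.2 m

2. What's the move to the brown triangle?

turn right 98°, forward 4.9 m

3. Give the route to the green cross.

turn left 141°, forward 7.9 m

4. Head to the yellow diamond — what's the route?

turn right 145°, forward 1.5 m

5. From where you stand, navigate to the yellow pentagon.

turn left 158°, forward 7.8 m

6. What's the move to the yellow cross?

turn left 104°, forward 5.7 m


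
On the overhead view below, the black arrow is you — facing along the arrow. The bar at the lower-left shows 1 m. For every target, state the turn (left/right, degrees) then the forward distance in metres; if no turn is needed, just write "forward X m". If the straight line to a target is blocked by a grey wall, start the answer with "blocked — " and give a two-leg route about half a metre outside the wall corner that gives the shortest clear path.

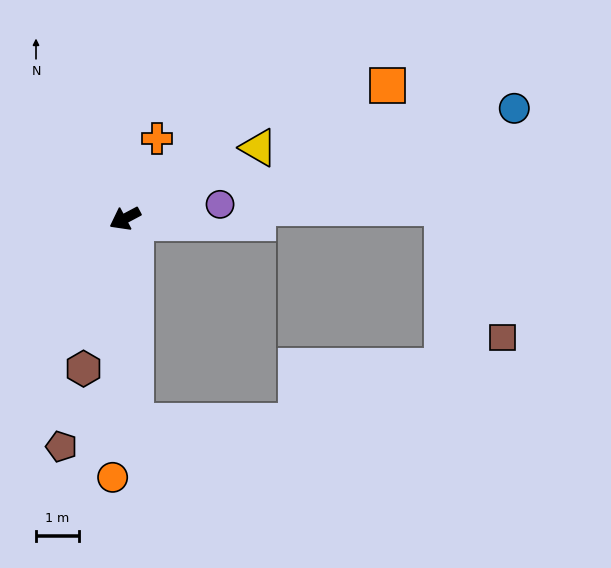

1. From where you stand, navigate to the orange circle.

turn left 59°, forward 6.0 m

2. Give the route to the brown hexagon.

turn left 47°, forward 3.6 m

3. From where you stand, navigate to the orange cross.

turn right 140°, forward 2.0 m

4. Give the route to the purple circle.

turn left 160°, forward 2.2 m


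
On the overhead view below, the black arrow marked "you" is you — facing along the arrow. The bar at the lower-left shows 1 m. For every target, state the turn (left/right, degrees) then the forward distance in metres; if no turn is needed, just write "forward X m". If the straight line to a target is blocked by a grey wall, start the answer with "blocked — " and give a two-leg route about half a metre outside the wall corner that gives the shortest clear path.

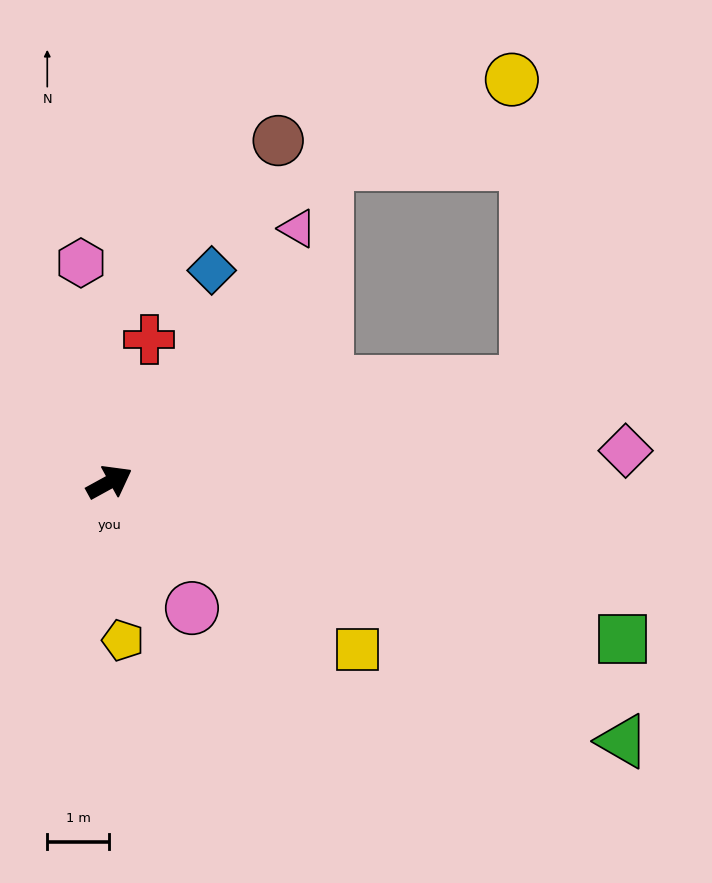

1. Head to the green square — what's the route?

turn right 46°, forward 8.7 m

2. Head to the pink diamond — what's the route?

turn right 25°, forward 8.4 m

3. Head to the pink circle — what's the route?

turn right 86°, forward 2.4 m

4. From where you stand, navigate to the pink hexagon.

turn left 69°, forward 3.6 m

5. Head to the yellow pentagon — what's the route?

turn right 114°, forward 2.6 m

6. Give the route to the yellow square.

turn right 63°, forward 4.9 m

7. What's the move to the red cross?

turn left 46°, forward 2.4 m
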